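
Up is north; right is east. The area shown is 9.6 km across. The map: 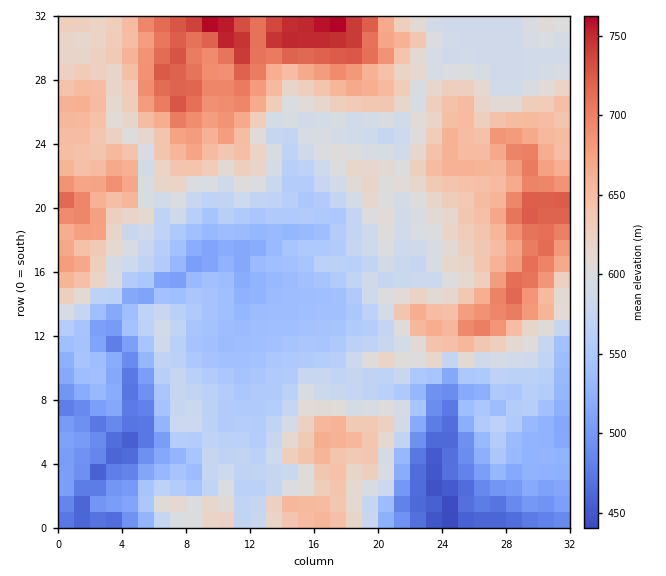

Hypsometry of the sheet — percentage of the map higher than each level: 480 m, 95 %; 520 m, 87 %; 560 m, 68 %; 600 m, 44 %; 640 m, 26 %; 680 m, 12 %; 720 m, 4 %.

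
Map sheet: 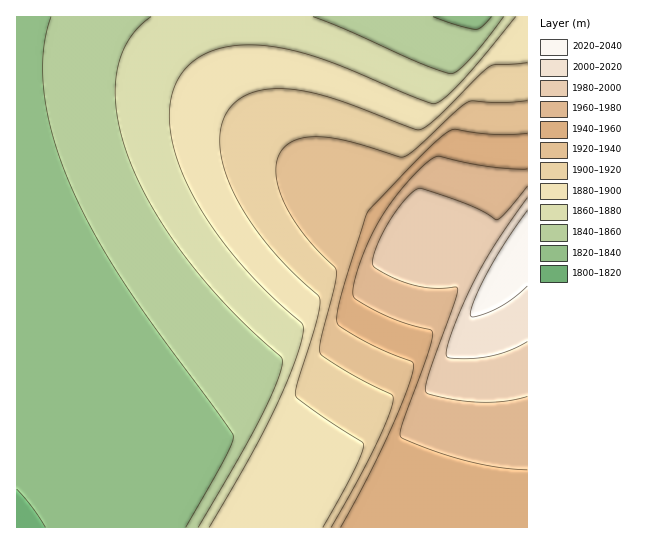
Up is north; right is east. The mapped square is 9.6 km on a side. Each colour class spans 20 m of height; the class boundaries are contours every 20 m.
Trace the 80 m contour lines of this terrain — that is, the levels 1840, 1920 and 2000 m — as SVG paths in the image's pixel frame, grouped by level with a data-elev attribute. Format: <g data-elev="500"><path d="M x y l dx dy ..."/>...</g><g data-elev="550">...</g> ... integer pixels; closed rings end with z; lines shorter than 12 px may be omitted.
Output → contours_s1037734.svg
<g data-elev="1840"><path d="M51 17l-5 17-3 19 0 20 1 20 9 45 18 48 22 45 30 50 29 42 81 112-2 10-6 14-39 68"/><path d="M491 17l-9 10-7 2-20-4-22-8"/></g><g data-elev="1920"><path d="M527 101l-24 2-34-1-14 10-40 37-12 8-57-16-29-4-14 1-10 3-9 6-5 8-3 11 0 12 4 13 6 15 19 29 31 35-1 16-14 55-1 8 1 5 32 21 38 19 2 4-4 17-14 31-44 81"/></g><g data-elev="2000"><path d="M527 198l-31 45-21 36-21 47-7 20-1 9 3 3 9 1 28-2 21-6 20-9"/></g>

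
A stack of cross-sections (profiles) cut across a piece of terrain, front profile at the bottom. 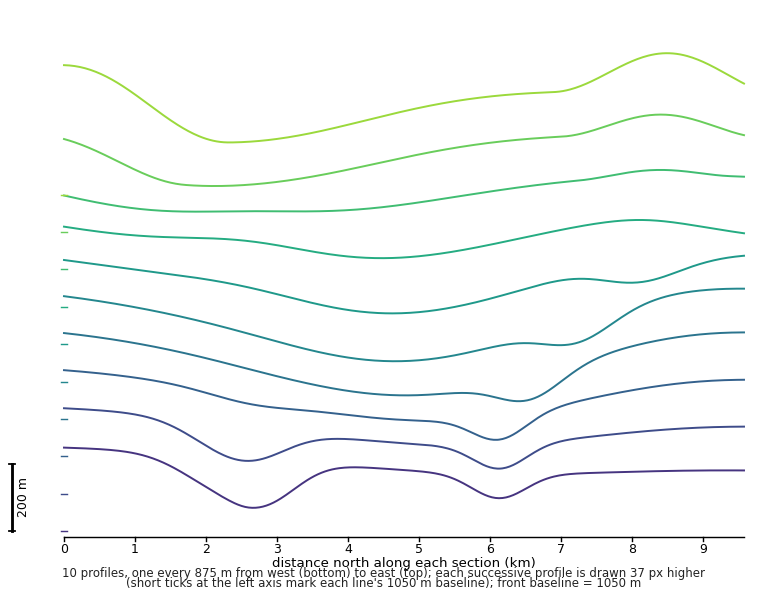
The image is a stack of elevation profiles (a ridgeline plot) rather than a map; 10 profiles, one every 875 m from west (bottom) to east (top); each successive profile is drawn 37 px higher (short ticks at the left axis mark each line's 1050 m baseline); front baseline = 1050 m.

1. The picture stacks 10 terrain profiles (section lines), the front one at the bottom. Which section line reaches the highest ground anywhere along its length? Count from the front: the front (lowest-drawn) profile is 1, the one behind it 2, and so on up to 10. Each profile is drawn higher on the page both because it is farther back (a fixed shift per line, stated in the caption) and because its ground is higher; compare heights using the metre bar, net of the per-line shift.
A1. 10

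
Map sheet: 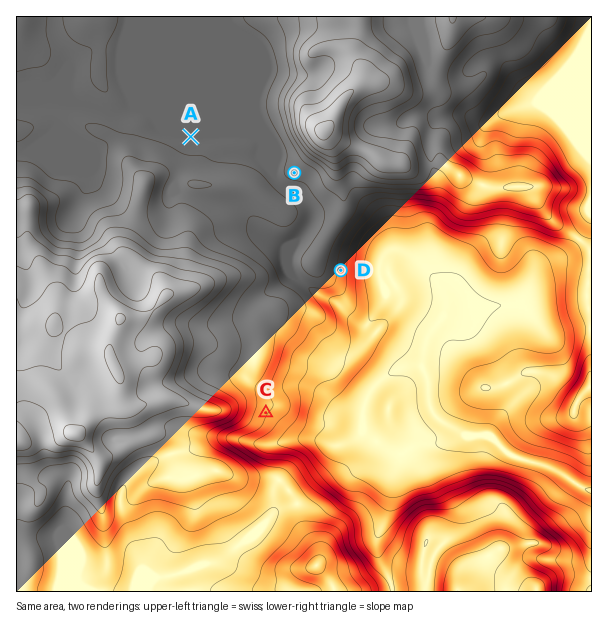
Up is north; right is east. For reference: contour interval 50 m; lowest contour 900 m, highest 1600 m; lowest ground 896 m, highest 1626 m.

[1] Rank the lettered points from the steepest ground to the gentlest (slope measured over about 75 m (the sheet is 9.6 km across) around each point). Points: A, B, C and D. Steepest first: D C B A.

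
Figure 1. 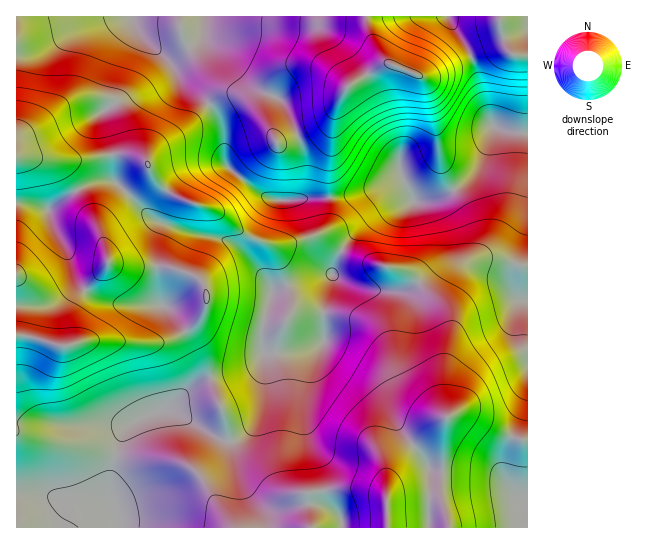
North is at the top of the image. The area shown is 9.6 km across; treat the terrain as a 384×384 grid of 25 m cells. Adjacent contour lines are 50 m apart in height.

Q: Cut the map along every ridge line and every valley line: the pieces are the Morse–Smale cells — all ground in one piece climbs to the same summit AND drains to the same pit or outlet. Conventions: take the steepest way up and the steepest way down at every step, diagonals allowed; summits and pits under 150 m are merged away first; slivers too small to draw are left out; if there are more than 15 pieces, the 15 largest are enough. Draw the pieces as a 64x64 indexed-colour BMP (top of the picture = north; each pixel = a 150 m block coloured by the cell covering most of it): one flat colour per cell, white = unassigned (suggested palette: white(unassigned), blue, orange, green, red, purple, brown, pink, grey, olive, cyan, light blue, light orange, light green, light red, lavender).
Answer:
<image width="64" height="64" href="data:image/bmp;base64,Qk12CAAAAAAAAHYAAAAoAAAAQAAAAEAAAAABAAQAAAAAAAAIAAATCwAAEwsAABAAAAAAAAAA////ALR3HwAOf/8ALKAsACgn1gC9Z5QAS1aMAMJ34wB/f38AIr28AM++FwDox64AeLv/AIrfmACWmP8A1bDFABERERERERIiIiIiIiIiIiIiIiIiIiIiIiIiIiIiIiIiEREREREREiIiIiIiIiIiIiIiIiIiIiIiIiIiIiIiIiIREREREREiIiIiIiIiIiIiIiIiIiIiIiIiIiIiIiIiIhERERERESIiIiIiIiIiIiIiIiIiIiIiIiIiIiIiIiIiERERERERIiIiIiIiIiIiIiIiIiIiIiIiIiIiIiIiIiIREREREREiIiIiIiIiIiIiIiIiIiIiIiIiIiIiIiIiIhERERERESIiIiIiIiIiIiIiIiIiIiIiIiIiIiIiIiIiERERERERIiIiIiIiIiIiIiIiIiIiIiIiIiIiIiIiIiIREREREREiIiIiIiIiIiIiIiIiIiIiIiIiIiIiIiIiIhERERERERIiIiIiIiIiIiIiIiIiIiIiIiIiIiIiIiIiEREREREREiIiIiIiIiIiIiIiIiIiIiIiIiIiIiIiIiIRERERERESIiIiIiIhESIiIiIiIiIiIiIiIiIiIiIiIhEREREREREiIiIiIREREiIiIiIiIiIiIiIiIiIiIiIiERERERERERIiIiERERERIiIiIiIiIiIiIiIiIiIiIiIREREREREREREiEREREREiIiIiIiIiIiIiIiIiIiIiIhERERERERERERERERERERIiIiIiIiIiIiIiIiIiIiIiEREREREREREREREREREREiIiIiIiIiIiIiIiIiIiIiIRERERERERERERERERERESIiIiIiIiIiIiIiIiIiIiIhERERERERERERERERERERIiIiIiIiIiIiIiIiIiIiIiEREREREREREREREREREREiIiIiIiIiIiIiIiIiIiIiIRERERERERERERERERERESIiIiIiIiIiIiIiIiIiIiIhERERERERERERERERERERIiIiIiIiIiIiIiIiIiIiIiEREREREREREREREREREREREREiIiIiIiIiIiIiIiIiIRERERERERERERERERERERERERIiIiIiIiIiIiIiIiIhERERERERERERERERERERERERESIiIiIiIiIiIiIiIiERERERERERERERERERERERERERIiIiIiIiIiIiIiIiIREREREREREREREREREREREREREiIiIiIiIiIiIiIiIhERERERERERERERERERERERERESIiIiIiIiIiIiIiIiERERERERERERERERERERERERERIiIiIiIiIiIiIiIiIREREREREREREREREREREREREREiIiIiEiIiIiIiIiIhERERERERERERERERERERERERESIhEREREiIiIiIiIiERERERERERERERERERERERERERERERERERIiIiIiIiIRERERERERERERERERERERERERERERERERESIiIiIiIhEREREREREREREREREREREREREREREREREREiIiIiIiERERERERERERERERERERERERERERERERERERIiIiIiIREREREREREREREREREREREREREREREREREREiIiIiIhERERERERERERERERERERERERERERERERERESIiIiIiERERERERERERERERERERERERERERERERERESIiIiIiIRERERERERERERERERERERERERERERERERERIiIiIiIhEREREREREREREREREREREREREREREREREREiIiIiIiEREREREREREREREREREREREREREREREREREiIiIiIiIRERERERERERERERERERETMzMzMzERERETMzIiIiIiIhERERERERERERERERERETMzMzMzMzMxERMzMzIiIiIiEREREREREREREREREREzMzMzMzMzMzMxMzMzMyIiIiIREREREREREREREREREzMzMzMzMzMzMzMzMzMzMiIiIhEREREREREREREREREzMzMzMzMzMzMzMzMzMzMzIiIiERERERERERERERERETMzMzMzMzMzMzMzMzMzMzMiIiIRERERERERERERERERMzMzMzMzMzMzMzMzMzMzMzIiIhEREREREREREREREREzMzMzMzMzMzMzMzMzMzMzMiIiERERERERERERERERETMzMzMzMzMzMzMzMzMzMzMzIkQRERERERERERERERERMzMzMzMzMzMzMzMzMzMzMzNERBERERERERERERERERMzMzMzMzMzMzMzMzMzMzMzNEREERERERERERERERERMzMzMzMzMzMzMzMzMzMzMzM0REQREREREREREREREREzMzMzMzMzMzMzMzMzMzMzMzRERBERERERERERERERMzMzMzMzMzMzMzMzMzMzMzMzREREERERERERERERERMzMzMzMzMzMzMzMzMzMzMzMzNEREQRERERERERERERMzMzMzMzMzMzMzMzMzMzMzMzM0RERBEREREREREREREzMzMzMzMzMzMzMzMzMzMzMzM0REREEREREREREREREzMzMzMzMzMzMzMzMzMzMzMzMzREREQRERERERERERERMzMzMzMzMzMzMzMzMzMzMzMzNERERBERERERERERERERMzMzMzMzMzMzMzMzMzMzMzNEREREERERERERERERERETMzMzMzMzMzMzMzMzMzMzNEREREQRERERERERERERERMzMzMzMzMzMzMzMzMzMzM0RERERBERERERERERERERETMzMzMzMzMzMzMzMzMzM0RERERE"/>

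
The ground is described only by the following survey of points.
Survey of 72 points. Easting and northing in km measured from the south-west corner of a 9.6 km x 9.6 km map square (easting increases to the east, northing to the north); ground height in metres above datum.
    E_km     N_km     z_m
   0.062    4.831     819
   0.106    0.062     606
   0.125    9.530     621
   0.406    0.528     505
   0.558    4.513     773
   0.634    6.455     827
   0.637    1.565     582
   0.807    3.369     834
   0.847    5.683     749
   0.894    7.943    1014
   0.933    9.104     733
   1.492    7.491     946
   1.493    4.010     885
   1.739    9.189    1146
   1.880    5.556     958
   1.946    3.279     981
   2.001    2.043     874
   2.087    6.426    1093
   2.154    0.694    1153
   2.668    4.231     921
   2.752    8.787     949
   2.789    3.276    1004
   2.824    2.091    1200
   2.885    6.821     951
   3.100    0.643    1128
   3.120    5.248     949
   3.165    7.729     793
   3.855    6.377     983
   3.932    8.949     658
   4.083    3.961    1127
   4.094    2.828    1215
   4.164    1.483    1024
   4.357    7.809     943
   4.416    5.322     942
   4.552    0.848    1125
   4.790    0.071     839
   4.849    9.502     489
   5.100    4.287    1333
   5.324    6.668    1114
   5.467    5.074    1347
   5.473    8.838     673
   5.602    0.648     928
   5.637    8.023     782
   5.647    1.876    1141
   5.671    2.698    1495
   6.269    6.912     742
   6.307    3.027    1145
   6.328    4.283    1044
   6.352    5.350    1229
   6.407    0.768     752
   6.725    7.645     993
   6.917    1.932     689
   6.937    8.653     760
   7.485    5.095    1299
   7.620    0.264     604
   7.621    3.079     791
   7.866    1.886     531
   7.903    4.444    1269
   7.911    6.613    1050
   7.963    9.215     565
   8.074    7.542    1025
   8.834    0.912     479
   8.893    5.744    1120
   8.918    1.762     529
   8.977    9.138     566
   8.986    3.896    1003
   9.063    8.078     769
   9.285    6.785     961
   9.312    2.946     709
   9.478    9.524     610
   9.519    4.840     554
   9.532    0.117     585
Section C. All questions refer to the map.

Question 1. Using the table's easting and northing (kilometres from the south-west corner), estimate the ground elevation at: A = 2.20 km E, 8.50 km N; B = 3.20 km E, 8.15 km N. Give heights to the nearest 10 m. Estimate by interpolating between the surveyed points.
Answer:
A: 950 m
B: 670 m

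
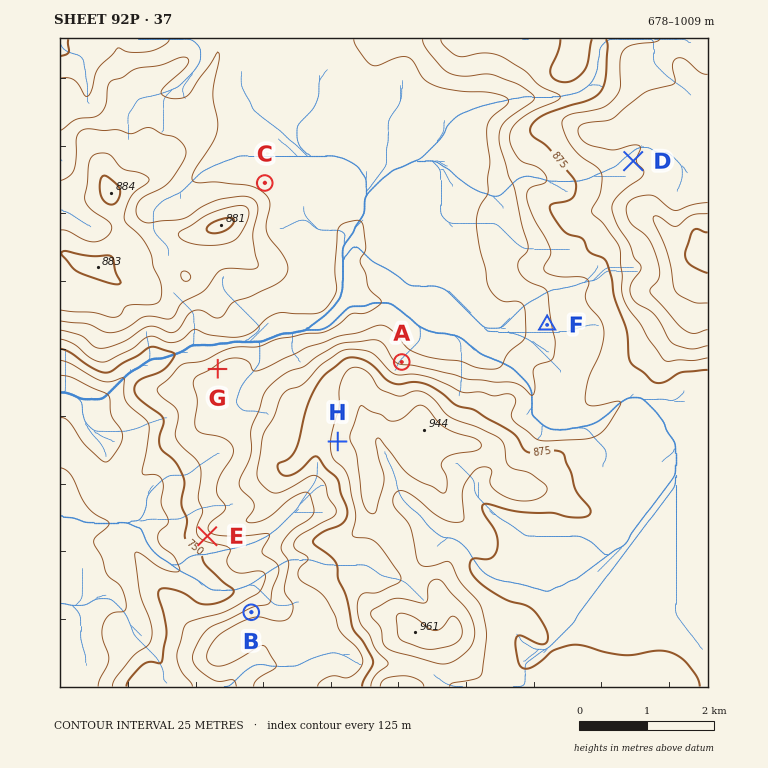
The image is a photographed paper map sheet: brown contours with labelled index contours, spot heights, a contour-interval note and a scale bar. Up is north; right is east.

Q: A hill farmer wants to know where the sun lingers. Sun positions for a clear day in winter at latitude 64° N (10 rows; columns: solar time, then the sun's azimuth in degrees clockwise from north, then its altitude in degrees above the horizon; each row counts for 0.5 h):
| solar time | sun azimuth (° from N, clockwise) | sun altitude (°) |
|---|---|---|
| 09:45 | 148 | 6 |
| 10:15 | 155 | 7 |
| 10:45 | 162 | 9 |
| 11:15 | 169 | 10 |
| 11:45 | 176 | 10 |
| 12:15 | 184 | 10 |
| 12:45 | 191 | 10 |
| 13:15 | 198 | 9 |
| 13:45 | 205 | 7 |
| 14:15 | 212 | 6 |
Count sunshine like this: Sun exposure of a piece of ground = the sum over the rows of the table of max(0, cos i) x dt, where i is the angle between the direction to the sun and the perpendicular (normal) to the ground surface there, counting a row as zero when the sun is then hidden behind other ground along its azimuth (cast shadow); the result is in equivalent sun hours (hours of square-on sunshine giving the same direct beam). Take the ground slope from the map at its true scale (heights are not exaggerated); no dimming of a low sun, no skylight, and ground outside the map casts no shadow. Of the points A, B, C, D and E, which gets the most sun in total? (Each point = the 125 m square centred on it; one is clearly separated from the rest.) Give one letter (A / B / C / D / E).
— E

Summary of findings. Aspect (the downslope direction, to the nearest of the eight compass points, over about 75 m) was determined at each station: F W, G NW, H W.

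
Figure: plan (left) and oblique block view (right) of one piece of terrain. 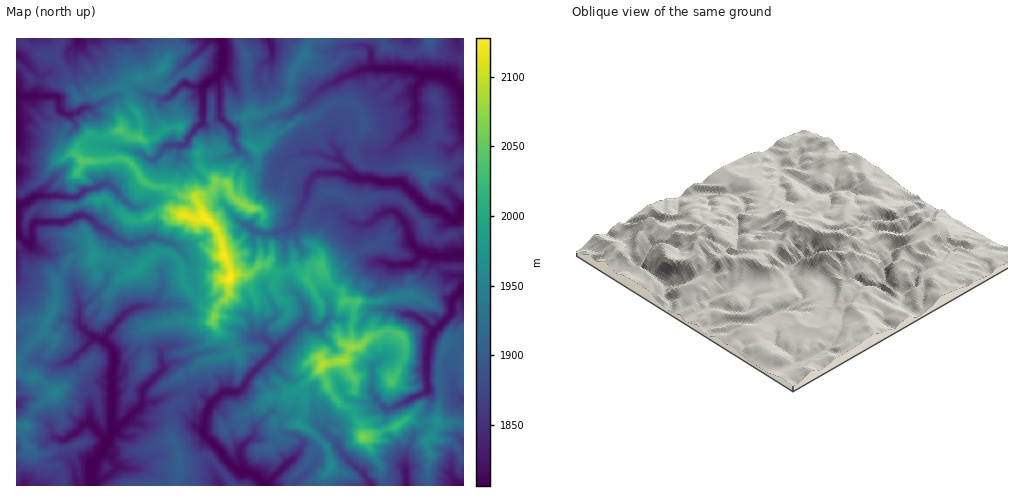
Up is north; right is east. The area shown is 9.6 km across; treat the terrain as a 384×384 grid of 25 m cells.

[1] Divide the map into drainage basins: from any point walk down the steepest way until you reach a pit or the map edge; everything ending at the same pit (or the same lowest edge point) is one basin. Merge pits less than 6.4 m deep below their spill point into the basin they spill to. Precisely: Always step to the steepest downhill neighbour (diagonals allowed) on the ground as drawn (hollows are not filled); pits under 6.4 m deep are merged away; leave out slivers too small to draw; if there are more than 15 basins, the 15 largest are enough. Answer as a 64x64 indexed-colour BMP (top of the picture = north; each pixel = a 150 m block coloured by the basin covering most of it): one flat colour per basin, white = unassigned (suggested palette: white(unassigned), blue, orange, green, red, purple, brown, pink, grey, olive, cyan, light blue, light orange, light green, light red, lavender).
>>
<image width="64" height="64" href="data:image/bmp;base64,Qk12CAAAAAAAAHYAAAAoAAAAQAAAAEAAAAABAAQAAAAAAAAIAAATCwAAEwsAABAAAAAAAAAA////ALR3HwAOf/8ALKAsACgn1gC9Z5QAS1aMAMJ34wB/f38AIr28AM++FwDox64AeLv/AIrfmACWmP8A1bDFAAAAAAEREREREREREAAAAAIiIiIiIhGqqqqqzMzMwAAAAAAAAREREREREREQAAAAIiIiIiIiIqqqqqrMzMzAAAAAAAARERERERERERAAAAIiIiIiIiIiKqqqqszMzMAAAAAAEREREREREREREAAAIiIiIiIiIiIqqqqqzMzMwAAAAAERERERERERERESIiIiIiIiIiIiIiqqqqzMzMzAAAAAERERERERERERERIiIiIiIiIiIiIiqqqqrMzMzMAAAAERERERERERERERIiIiIiIiIiIiIiKqqqrMzMzMwAAAAREREREREREREREiIiIiIiIiIiIiKqqqp3zMzMzMAAABERERERERERERESIiIiIiIiIiIiqqqqqnd3fMzMwAAAARERERERERERERIiIiIiIiIiIiKqqqqqd3d3d3d///ABEREREREREREREiIiIiIiIiIiIqqqqqd3d3d3d3//8AARERERERERERESIiIiIiIiIiIiqqqqd3d3d3d3f//wAAARERERERERERESIiIiIiIiIiKqqqd3d3d3d3d3//AAAAERERERERERERIiIiIiIiIiIqqqMzd3d3d3d3f/8AABEREREREREREREiIiIiIiIiIiqqMzN3d3d3d3f//wABERERERERERERESIiIiIiIiIiIqozM3d3d3d3d///EREREREREREREREREiIiIiIiIiIiIzMzd3d3d3d3//8RERERERERERERERERIiIiIiIiIiIiMzd3d3d3d3d//wERERERERERERERERERESIiIiIiIiIiJ3d3d3d3d3//AREREREREREREREREREREiIiIiIiIiIid3d3d3d3f/MAERERERERERERERERERESIiIiIiIiIiJ3d3d3d3d38wABERERERERERERERERESIiIiIiIiIiInd3d3d3d3dzAAARERERERERERERERESIiIiIiIiIiIid3d3d3d3d3fgDhERERERERERERERESIiIiIiIiIiIiJ3d3d3d3d3d+7u4RERERERERERERERIiIiIiIiIiIiInd3d3d3d3d37u7hERERERERERERERZiIiIiIiIiIiIid3d3d3d3d3fu7u4RERERERERERERZmYiIiIiIiIiIiiIiHd3d3d3d+7u7hERERERERERERZmZiIiIiIiIiIiKIiIiIiId3d37u7uERERERERERERZmZmIiIiIiIiIiiIiIiIiIh3d3fu7u4RERERERERERFmZmYiIiIiIiIiKIiIiIiIiId3d+6ZmZEREREREREREWZmZmMzIiIiJSKIiIiIiIiIiHd36ZmZkRERERmZERERZmZmMzMyVVVVVYiIiIiIiIiIiIjpmZmZERERmZmRERZmZmYzMzVVVVVViIiIiIiIiIiIiOmZmZmZmZmZmZlmZmZmZjMzNVVVVViIiIiIiIiIiIiImZmZmZmZmZmZlmZmZmZjMzM1VVVViIiIiIiIiIiIiIiZmZmZmZmZmZmWZmZmZmMzMzVVVViIiIiIiIiIiIhYiJmZmZmZmZmZmWZmZmZmYzMzNVVVWIiIiIiIiIiIVVVVmZmZmZmZmZmZZmZmZmYzMzM1VVVViIiIiIiIiIhVVVWZmZmZmZmZmWZmZmZmYzMzMzVVVVWIiIiIiIiIhVVVVZmZmZmZmZlmZmZmZmYzMzMzNVVVVYiIiIiIiIhVVVVVmZmZmZmZlmZmZmZmZjMzM1VVVVVVWIiIiIiIhVVVVVWZmZmZmZZmZmZmZmZEMzM0VVVVVVVViIVVVVVVVVVVVQCZmZmZlmZmZmZmREREM0RVVVVVVVVVVVVVVVVVVVVVAAmZmZlmZmZmRERERERERFVVVVVVVVVVVVVVVVVVVQAAAJmZlmZmZmZERERERERERVVVVVVVVVVVVVVVVVVQAAAACZmWZmZmZEREREREREREVVVVVVVVVVVTMzVTMzMABmZmmZRERmZERERERERERERFVVVVVVVVUzMzMzMzMzBmZmZmZEREREREREREREREREVVVVVVVVUzMzMzMzMzM2ZmZmZkRERERERERERERERENVVVVVVVVTMzMzMzMzMzZmZmZmZEREREREREREREREMzVVVVVVVVUzMzMzMzMzNmZmZmZmZmRmZEREREREREQzMzVVVVVVVTMzMzMzMzM2ZmZmZmZmZmZkRERERERERDMzM1VVVVVVUzMzMzMzMzZmZmZmZmZmZmREREREREREMzMzM1VVVVVTMzMzMzMzNmZmZmZmZmZmRERERERERERLszMzMzVVVTMzMzMzMzM2ZmZmZmZmZmREREREREREREu7szMzM1VTMzMzMzMzMzZmZmZm1mZmZEREREREREREu7u7MzMzMzMzMzMzMzMzNmZmZm3d3WZkRERERERERES7u7szMzMzMzMzMzMzMzM2ZmZgDd3d3dRERERERERERLu7uzMzMzMzMzMzMzMzMzZgAADd3d3d3QREREREREREu7u7MzMzMzMzMzMzMzMzNgAAAN3d3d3QAABERERERES7u7uzMzMzMzMzMzMzMzMwAAAN3d3d3dAAAARERERERLu7u7MzMzMzMzMzMzMzMzAAAA3d3d3dAAAABEREREREu7u7uzMzMzMzMzMzMzMAAAAADd3d3dAAAAAAREREREu7u7u7MzMzMzMzMAADAAAAAAAN3d3d0AAAAABERERES7u7u7uzMzMzMzAAAAAAAA"/>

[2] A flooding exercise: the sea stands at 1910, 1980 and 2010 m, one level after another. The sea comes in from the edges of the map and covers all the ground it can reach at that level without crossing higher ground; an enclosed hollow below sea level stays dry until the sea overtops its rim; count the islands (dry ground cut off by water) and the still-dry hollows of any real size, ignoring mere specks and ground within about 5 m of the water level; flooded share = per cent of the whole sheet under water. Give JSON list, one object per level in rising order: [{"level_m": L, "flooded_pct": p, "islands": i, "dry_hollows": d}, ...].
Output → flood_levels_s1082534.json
[{"level_m": 1910, "flooded_pct": 61, "islands": 1, "dry_hollows": 0}, {"level_m": 1980, "flooded_pct": 86, "islands": 1, "dry_hollows": 0}, {"level_m": 2010, "flooded_pct": 93, "islands": 5, "dry_hollows": 0}]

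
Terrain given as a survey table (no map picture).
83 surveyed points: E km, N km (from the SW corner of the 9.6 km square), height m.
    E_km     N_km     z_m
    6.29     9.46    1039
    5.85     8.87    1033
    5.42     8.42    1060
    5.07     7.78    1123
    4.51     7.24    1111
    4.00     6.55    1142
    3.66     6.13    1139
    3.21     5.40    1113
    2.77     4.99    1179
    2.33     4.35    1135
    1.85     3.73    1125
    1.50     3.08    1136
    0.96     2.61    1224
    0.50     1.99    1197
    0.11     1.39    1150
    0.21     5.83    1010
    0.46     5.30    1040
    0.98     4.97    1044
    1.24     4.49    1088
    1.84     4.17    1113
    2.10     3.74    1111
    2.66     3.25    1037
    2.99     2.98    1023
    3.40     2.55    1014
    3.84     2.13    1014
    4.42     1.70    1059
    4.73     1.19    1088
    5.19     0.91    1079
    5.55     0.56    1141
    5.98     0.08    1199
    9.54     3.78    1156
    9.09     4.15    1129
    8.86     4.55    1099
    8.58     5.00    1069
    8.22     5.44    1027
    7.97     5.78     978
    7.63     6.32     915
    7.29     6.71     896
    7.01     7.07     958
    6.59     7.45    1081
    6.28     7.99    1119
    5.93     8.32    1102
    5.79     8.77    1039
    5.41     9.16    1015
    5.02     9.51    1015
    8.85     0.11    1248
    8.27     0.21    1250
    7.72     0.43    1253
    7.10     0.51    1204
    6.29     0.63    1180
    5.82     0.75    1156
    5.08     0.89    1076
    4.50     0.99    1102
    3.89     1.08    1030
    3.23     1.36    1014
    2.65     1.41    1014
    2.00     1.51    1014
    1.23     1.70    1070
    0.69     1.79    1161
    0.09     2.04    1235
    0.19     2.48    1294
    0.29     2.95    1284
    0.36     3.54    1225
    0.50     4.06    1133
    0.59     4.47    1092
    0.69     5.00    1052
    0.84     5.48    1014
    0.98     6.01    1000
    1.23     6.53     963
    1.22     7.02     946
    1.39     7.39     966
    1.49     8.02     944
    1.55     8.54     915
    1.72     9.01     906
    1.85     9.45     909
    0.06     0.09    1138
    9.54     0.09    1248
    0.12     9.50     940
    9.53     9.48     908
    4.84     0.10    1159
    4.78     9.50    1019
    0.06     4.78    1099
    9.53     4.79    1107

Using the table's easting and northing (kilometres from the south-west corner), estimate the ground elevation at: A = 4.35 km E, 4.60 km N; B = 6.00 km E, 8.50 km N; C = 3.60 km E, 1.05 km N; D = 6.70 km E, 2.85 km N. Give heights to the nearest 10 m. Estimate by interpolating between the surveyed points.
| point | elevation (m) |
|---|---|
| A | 1010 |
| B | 1090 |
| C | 1030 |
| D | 1110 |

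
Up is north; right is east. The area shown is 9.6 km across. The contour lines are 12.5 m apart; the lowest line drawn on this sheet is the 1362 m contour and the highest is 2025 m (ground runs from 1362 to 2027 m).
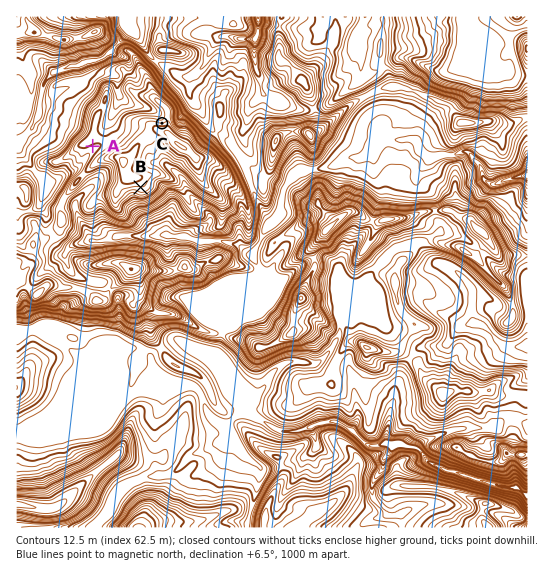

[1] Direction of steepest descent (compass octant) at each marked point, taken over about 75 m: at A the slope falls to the S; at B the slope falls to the S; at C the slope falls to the N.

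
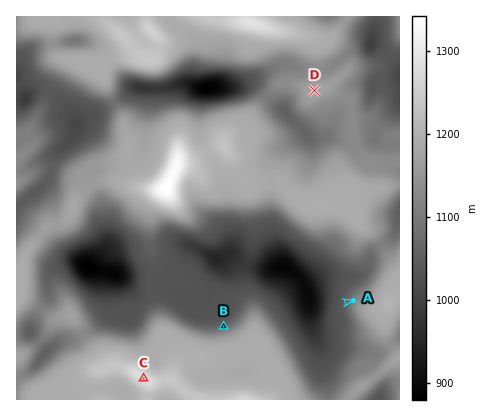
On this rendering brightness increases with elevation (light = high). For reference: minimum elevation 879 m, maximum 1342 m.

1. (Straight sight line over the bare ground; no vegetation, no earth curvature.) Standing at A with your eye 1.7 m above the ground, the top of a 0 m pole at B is out of sight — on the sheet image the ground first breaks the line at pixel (269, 317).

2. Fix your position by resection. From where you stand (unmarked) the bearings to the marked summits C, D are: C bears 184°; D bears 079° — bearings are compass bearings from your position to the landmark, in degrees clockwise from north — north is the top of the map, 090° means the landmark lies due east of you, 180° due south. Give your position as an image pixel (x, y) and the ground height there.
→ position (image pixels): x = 162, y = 120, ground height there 1157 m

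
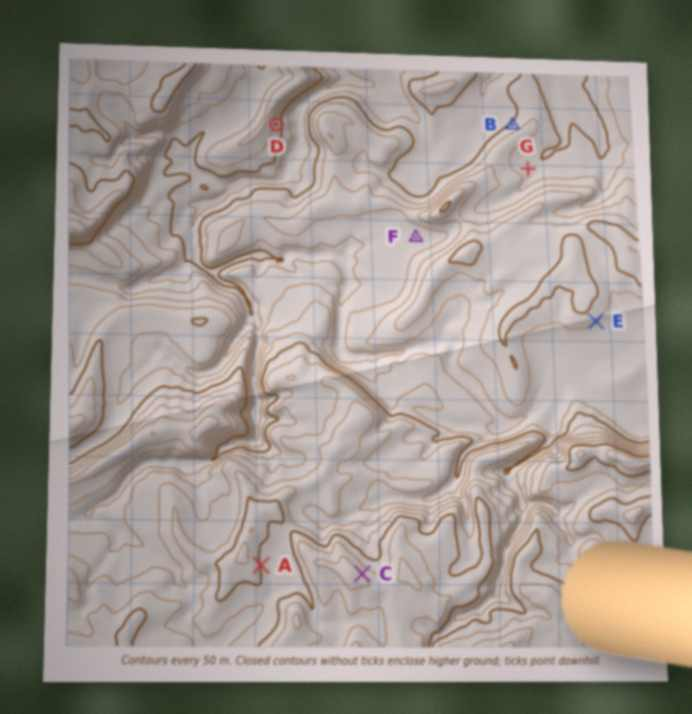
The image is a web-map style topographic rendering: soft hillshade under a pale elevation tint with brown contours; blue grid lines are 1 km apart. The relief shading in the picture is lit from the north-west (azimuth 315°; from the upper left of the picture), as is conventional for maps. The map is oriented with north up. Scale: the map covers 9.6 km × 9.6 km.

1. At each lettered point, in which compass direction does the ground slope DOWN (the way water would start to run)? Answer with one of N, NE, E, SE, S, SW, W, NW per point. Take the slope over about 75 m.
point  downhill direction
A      E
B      NW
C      NE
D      E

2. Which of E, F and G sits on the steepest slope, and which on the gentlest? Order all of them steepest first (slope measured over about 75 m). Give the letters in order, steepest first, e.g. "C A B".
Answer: E G F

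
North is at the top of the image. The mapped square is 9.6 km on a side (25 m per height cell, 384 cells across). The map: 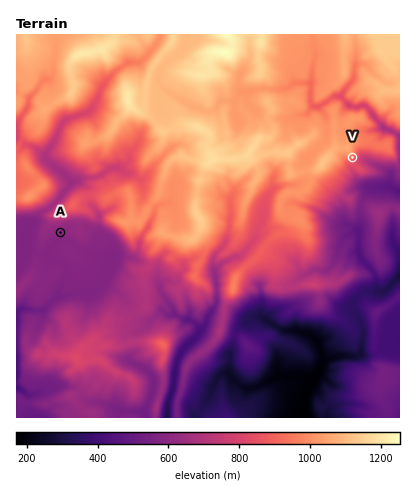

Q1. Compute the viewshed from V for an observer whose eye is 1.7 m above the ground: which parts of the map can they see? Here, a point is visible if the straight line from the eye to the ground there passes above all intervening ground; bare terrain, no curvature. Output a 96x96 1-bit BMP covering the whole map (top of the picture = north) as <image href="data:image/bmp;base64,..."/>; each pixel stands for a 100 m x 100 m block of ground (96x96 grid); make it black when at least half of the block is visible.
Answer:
<image width="96" height="96" href="data:image/bmp;base64,Qk2+BAAAAAAAAD4AAAAoAAAAYAAAAGAAAAABAAEAAAAAAIAEAAATCwAAEwsAAAIAAAAAAAAA////AAAAAAAAAAAAAAAAAAAAAP4AAAAAAAAAAAAAB54AAAAAAAAAAAAAEA4AAAAAAAAAAAAAAA4AAAAAAAAAAAAAABwAAAAAAAAAAAAAHngAAAAAAAAAAAAAEvgAAAAAAAAAAAAAH/gAAAAAAAAAAAAAD/8AAAAAAAAAAAAAD/8AAAAAAAAAAAAAD/8AAAAAAAAAAAAAD/8AAAAAAAAAAAAAD/8AAAAAAAAAAAAAB/8AAAAAAAAAAAAAA/8AAAAAAAAAAAAAAX8AAAAAAAAAAAAAAD8AAAAAAAAAAAAAAf8AAAAAAAAAAAAAAf8AAAAAAAAAAAAAAM8AAAAAAAAAAAAAAMcAAAAAAAAAAAAAAMcAAAAAAAAAAAAAAMMAAAAAAAAAAAAAAMMAAAAAAAAAAAAAAMEAAAAAAAAAAAAAAMAAAAAAAAAAAAAAAOAAAAAAAAAAAAAAAPgAAAAAAAAAAAAAAHwAAAAAAAAAAAAAAD4AAAAAAAAAAAAAAAMAAAAAAAAAAAAAAAEAAAAAAAAAAAAAAAAAAAAAAAAAAAD/AAAAAAAAAAAAAAB/wAAAAAAAAAAAAAA/8AAAAAAAAAAAAAAH/4AAAAAAAAAAAAAD/wAAAAAAAAAAAAAP/jAAAAAAAAAAAAAP/jwAAAAAAAAAAAAf/vgAAAAAAAAAAAAf//AAAAAAAAAAAAA///AAAAAAAAAAAAAf/+AAAAAAAAAAAAB//+AAAAAAAAAAAAB/3+AAAAAAAAAAAAB/h+AAAAAAAAAAAAB/B+AAAAAAAAAAAAD+B+AAAAAAAAAAAAHwB+AAAAAAAAAAAAHgB/EAAAAAAAAAAAPAB/kAAAAAAAAAAAMEB/8AAAAAAAAAAAAYB/8AAAAAAAAAAABAHwcAAAAAAAAAAAA8fAMAAAAAAAAAAAB8/AEAAAAAAAAAAAA5WAEAAAAAAAAAAAACkAMAAAAAAAAAAAABYAMAAAAAAAAAAAAAwAMAAAAAAAAAAAAAMH8AAAAAAAAAAAAAf/8AAAAAAAAAAAAAX/4AAAAAAAAAAAAAD/4AAAAAAAAAAAAAA/wAAAAAAAAAAAAAA/wAAAAAAAAAAAAAA/gAAAAAAAAAAAAAAYAAAAAAAAAAAAAAAAAAAAAAAAAAAAAAAAAAAAAAAAAAAAAAAAAAAAAAAAAAAAAAAAAAAAAAAAAAAAAAAAAAAAAAAAAAAAAAAAEAAAAAAAAAAAAAAAEAAAAAAAAAAAAAAAAAAAAAAAAAAAAAAAAAAAAAAAAAAAAAAAAAAAAAAAAAAAAAAAAAAAAAAAAAAAAAAAAAAAAAAAAAAAAAAAAAAAAAAAAAAAAAAAAAAAAAAAAAAAAAAAAAAAAAAAAAAAAAAAAAAAAAAAAAAAAAAAAAAAAAAAAAAAAAAAAAAAAAAAAAAAAAAAAAAAAAAAAAAAAAAAAAAAAAAAAAAAAAAAAAAAAAAAAAAAAAAAAAAAAAAAAAAAAAAAAAAAAAAAAAAAAAAAAAAAAAAAAAAAAAAAAAAAAAAAAAAAAAAAAAAAAAAAAAAAAAAAA="/>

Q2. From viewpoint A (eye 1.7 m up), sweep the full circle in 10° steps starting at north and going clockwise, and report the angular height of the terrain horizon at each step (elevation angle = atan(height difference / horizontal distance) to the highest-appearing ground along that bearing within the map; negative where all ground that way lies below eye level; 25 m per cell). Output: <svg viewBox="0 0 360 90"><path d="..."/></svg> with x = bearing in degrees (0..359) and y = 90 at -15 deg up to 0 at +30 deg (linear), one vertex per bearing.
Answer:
<svg viewBox="0 0 360 90"><path d="M0 8l10 1 10 4 10 4 10 6 10 7 10 6 10 0 10-7 10 7 10 8 10 7 10 4 10 1 10-3 10 2 10-2 10-1 10 1 10 1 10 6 10 0 10-1 10 2 10-2 10-2 10-3 10-2 10-2 10-2 10-9 10-13 10-5 10 2 10-7 10-5"/></svg>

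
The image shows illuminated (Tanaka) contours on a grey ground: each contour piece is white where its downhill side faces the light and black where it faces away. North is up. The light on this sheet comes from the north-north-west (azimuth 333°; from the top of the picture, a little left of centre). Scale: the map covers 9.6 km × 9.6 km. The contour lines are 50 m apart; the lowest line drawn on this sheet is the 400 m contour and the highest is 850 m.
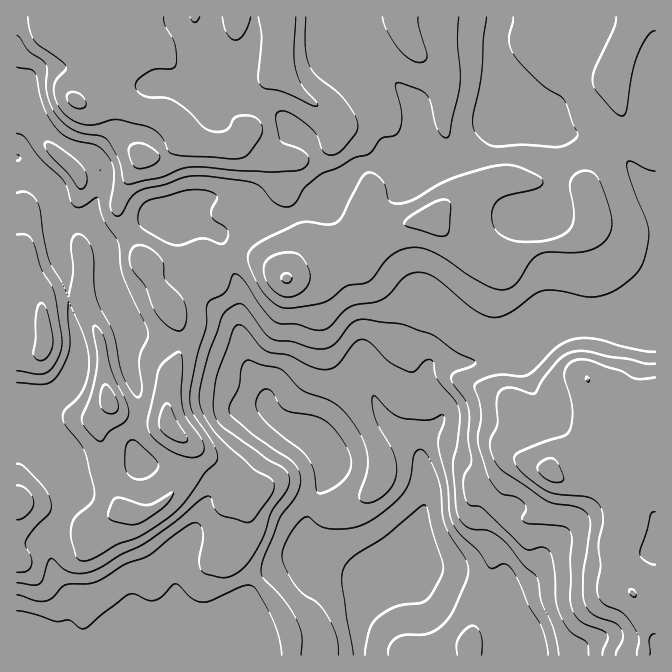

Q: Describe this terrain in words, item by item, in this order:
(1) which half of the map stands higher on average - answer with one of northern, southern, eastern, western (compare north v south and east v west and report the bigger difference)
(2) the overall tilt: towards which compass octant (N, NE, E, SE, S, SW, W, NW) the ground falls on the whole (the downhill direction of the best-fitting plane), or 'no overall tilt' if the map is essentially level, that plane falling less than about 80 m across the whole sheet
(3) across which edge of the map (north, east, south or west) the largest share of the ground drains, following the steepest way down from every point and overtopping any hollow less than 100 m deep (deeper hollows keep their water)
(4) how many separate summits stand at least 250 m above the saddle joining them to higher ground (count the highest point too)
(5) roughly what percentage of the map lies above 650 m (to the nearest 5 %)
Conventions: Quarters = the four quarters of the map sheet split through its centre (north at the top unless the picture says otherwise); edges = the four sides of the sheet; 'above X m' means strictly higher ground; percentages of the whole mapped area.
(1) On average the northern half of the map is the higher ground.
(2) On the whole the ground falls towards the south.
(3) The largest share of the runoff leaves by the southern edge.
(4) Counting only tops that stand 250 m proud, the map has 1 summit.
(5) Ground above 650 m makes up about 55 % of the sheet.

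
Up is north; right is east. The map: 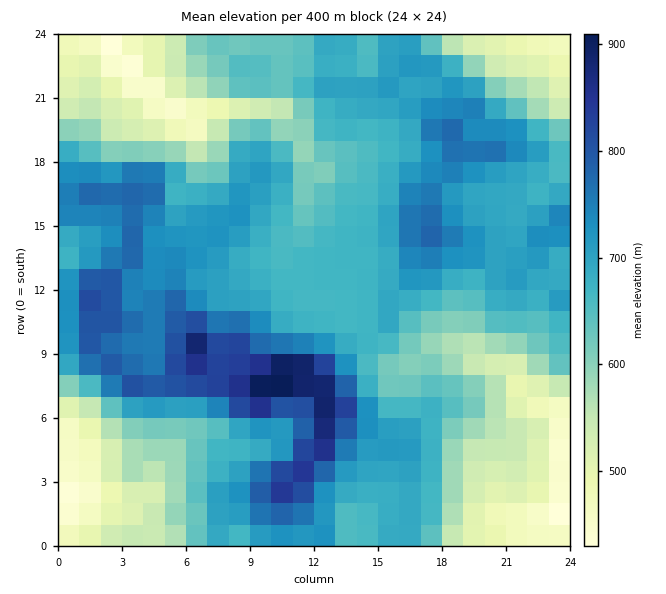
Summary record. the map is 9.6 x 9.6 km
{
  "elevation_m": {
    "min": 410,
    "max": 930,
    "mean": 660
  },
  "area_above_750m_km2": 15.5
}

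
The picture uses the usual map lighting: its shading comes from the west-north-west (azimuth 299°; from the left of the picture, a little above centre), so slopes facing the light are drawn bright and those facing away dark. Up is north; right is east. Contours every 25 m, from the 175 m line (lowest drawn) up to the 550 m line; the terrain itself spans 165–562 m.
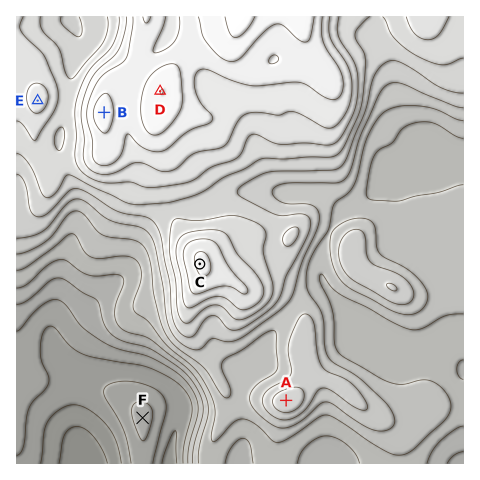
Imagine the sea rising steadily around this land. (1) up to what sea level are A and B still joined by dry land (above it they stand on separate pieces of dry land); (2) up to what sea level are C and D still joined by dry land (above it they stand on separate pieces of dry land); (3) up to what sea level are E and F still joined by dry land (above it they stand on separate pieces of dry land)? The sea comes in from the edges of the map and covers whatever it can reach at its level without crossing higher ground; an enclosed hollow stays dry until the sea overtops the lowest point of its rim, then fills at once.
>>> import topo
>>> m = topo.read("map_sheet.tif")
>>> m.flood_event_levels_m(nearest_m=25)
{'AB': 375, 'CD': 425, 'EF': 225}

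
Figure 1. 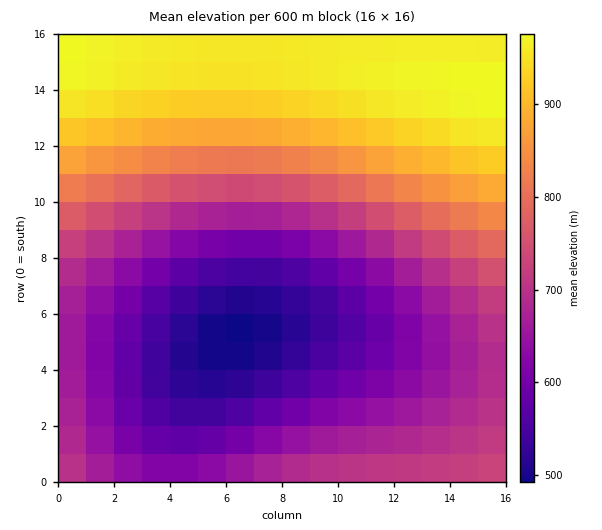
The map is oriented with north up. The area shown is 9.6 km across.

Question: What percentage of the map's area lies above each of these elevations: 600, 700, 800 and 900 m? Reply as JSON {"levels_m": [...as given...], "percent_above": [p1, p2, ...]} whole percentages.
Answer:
{"levels_m": [600, 700, 800, 900], "percent_above": [78, 49, 35, 24]}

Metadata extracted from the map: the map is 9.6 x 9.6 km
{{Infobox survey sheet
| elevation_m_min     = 490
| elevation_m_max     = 980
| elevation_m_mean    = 730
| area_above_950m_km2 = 13.9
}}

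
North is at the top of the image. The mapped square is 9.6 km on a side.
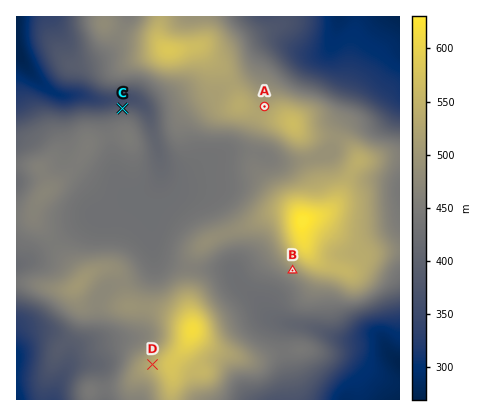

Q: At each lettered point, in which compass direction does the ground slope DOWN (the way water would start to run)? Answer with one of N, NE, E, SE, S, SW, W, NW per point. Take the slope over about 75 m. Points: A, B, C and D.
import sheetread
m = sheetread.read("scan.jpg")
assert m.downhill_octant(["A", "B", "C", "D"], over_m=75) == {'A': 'N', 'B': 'SW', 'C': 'N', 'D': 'W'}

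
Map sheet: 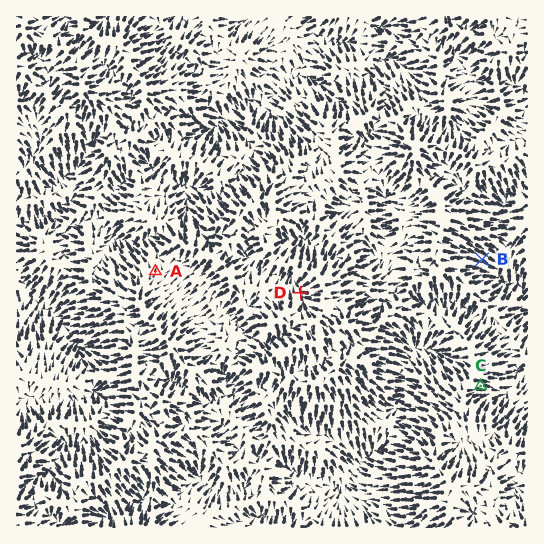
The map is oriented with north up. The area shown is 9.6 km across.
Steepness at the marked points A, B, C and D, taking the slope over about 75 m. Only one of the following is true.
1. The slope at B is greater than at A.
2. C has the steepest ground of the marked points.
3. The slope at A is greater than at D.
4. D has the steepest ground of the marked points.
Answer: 1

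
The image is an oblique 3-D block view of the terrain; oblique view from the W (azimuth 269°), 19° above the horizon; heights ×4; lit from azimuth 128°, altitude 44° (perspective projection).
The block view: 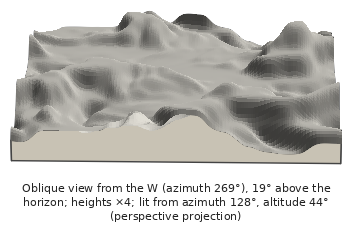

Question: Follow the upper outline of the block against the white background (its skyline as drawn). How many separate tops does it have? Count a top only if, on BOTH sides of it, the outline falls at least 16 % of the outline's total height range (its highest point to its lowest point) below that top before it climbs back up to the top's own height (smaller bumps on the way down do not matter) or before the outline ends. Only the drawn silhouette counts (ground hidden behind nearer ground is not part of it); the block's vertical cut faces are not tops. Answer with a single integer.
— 2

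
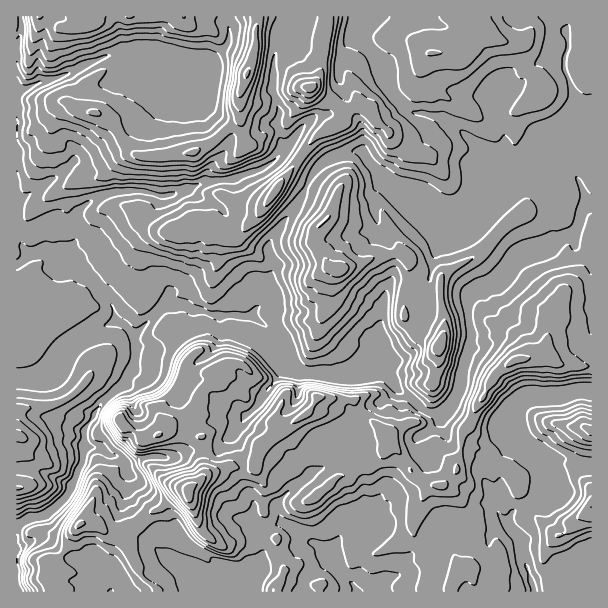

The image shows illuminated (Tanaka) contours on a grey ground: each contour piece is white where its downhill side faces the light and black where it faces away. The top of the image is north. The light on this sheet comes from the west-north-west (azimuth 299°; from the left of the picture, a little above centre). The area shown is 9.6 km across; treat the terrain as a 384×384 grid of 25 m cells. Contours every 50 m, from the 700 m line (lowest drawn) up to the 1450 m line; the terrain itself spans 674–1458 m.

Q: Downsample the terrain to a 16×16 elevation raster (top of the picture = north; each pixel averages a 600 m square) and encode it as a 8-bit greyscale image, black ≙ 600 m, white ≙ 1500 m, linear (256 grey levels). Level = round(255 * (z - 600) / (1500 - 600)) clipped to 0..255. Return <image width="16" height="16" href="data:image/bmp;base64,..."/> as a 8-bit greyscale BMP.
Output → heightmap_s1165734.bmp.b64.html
<image width="16" height="16" href="data:image/bmp;base64,Qk02BQAAAAAAADYEAAAoAAAAEAAAABAAAAABAAgAAAAAAAABAAATCwAAEwsAAAABAAAAAAAAAAAAAAEBAQACAgIAAwMDAAQEBAAFBQUABgYGAAcHBwAICAgACQkJAAoKCgALCwsADAwMAA0NDQAODg4ADw8PABAQEAAREREAEhISABMTEwAUFBQAFRUVABYWFgAXFxcAGBgYABkZGQAaGhoAGxsbABwcHAAdHR0AHh4eAB8fHwAgICAAISEhACIiIgAjIyMAJCQkACUlJQAmJiYAJycnACgoKAApKSkAKioqACsrKwAsLCwALS0tAC4uLgAvLy8AMDAwADExMQAyMjIAMzMzADQ0NAA1NTUANjY2ADc3NwA4ODgAOTk5ADo6OgA7OzsAPDw8AD09PQA+Pj4APz8/AEBAQABBQUEAQkJCAENDQwBEREQARUVFAEZGRgBHR0cASEhIAElJSQBKSkoAS0tLAExMTABNTU0ATk5OAE9PTwBQUFAAUVFRAFJSUgBTU1MAVFRUAFVVVQBWVlYAV1dXAFhYWABZWVkAWlpaAFtbWwBcXFwAXV1dAF5eXgBfX18AYGBgAGFhYQBiYmIAY2NjAGRkZABlZWUAZmZmAGdnZwBoaGgAaWlpAGpqagBra2sAbGxsAG1tbQBubm4Ab29vAHBwcABxcXEAcnJyAHNzcwB0dHQAdXV1AHZ2dgB3d3cAeHh4AHl5eQB6enoAe3t7AHx8fAB9fX0Afn5+AH9/fwCAgIAAgYGBAIKCggCDg4MAhISEAIWFhQCGhoYAh4eHAIiIiACJiYkAioqKAIuLiwCMjIwAjY2NAI6OjgCPj48AkJCQAJGRkQCSkpIAk5OTAJSUlACVlZUAlpaWAJeXlwCYmJgAmZmZAJqamgCbm5sAnJycAJ2dnQCenp4An5+fAKCgoAChoaEAoqKiAKOjowCkpKQApaWlAKampgCnp6cAqKioAKmpqQCqqqoAq6urAKysrACtra0Arq6uAK+vrwCwsLAAsbGxALKysgCzs7MAtLS0ALW1tQC2trYAt7e3ALi4uAC5ubkAurq6ALu7uwC8vLwAvb29AL6+vgC/v78AwMDAAMHBwQDCwsIAw8PDAMTExADFxcUAxsbGAMfHxwDIyMgAycnJAMrKygDLy8sAzMzMAM3NzQDOzs4Az8/PANDQ0ADR0dEA0tLSANPT0wDU1NQA1dXVANbW1gDX19cA2NjYANnZ2QDa2toA29vbANzc3ADd3d0A3t7eAN/f3wDg4OAA4eHhAOLi4gDj4+MA5OTkAOXl5QDm5uYA5+fnAOjo6ADp6ekA6urqAOvr6wDs7OwA7e3tAO7u7gDv7+8A8PDwAPHx8QDy8vIA8/PzAPT09AD19fUA9vb2APf39wD4+PgA+fn5APr6+gD7+/sA/Pz8AP39/QD+/v4A////AE5jW2xgXFprWlJXanNlVFc5aXRxb4ptZVhaZmxrXGJxS0duaqmYeXd+ZGl7cVxedWw+RmWXpJmJhYWCgHtnXWpqPliYmYuJno+HiW55XWyTUE5EXIaMfH+Ic2J2cnpjZkhGSTxkf25PYFBWk2yRno5LSD9ASE1KWoZmb5Fvd5CKSUdFT0xeUWajjHmJamN6g0dFUGZ7hHV2rZyNd3NqYWZUVGF1hZCdhKWQd2pnbm1kYnB7hYmLjZ6Kh3F7b2ZoZXmEnq+ztLSRmoSai3Rwa2qEp6mcl6PGrbOrk4iDfH9vjJWXl5ac1re7lY2elYOBdrPLu622sc2ztoyTn6SYhHU="/>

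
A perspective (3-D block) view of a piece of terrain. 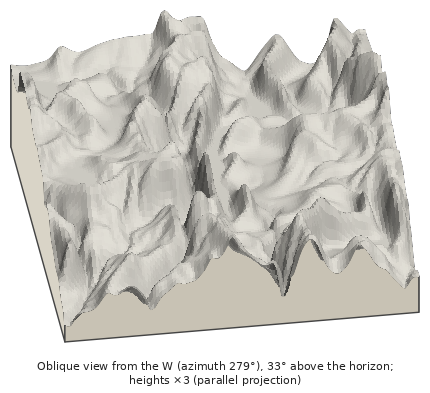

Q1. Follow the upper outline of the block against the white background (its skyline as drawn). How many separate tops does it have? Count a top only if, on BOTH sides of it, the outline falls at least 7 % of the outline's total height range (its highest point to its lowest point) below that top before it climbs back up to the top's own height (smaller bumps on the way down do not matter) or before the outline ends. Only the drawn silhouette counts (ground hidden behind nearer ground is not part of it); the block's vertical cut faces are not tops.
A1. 3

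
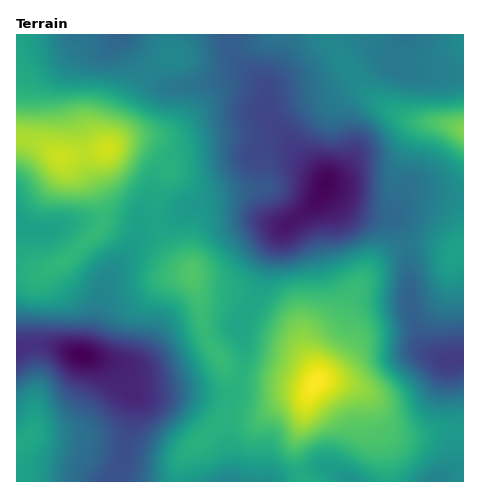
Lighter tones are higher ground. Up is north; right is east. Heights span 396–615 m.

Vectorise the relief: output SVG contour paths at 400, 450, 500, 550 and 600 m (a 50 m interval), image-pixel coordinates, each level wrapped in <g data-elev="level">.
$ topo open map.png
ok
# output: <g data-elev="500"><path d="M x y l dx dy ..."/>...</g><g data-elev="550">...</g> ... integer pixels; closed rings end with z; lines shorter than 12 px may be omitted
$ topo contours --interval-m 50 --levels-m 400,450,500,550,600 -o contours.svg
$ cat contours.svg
<g data-elev="400"><path d="M81 363l-9-5-1-5 2-3 10-2 10 5 1 4-2 3-4 2z"/><path d="M320 197l-3-5 3-12 5-5 4 1 3 4 0 7-6 8z"/></g><g data-elev="450"><path d="M463 377l-15 3-9-2-18-17-5-9 2-6 6-4 39-6"/><path d="M17 328l71 0 28 9 32 8 10 7 6 9 7 27 0 12-2 7-4 6-29 26-10 24-3 3-3 0-2-4 1-19-2-9-6-12-12-12-10-8-20-10-17-20-7-6-6-2-6 1-16 9"/><path d="M273 255l-8-4-8-8-8-15-2-10 1-7 4-5 23-13 3-4-1-6-3-6-5-4-14-1-6-2-6-7-2-7 5-22-4-19 0-6 8-17 3-15 4-4 5-1 9 2 6 5 3 6 4 16 3 8 7 10 12 10 12 7 11 3 8 0 16-4 8 1 8 7 4 13-2 52-3 11-6 9-8 6-10 4-29 4-27 13z"/></g><g data-elev="500"><path d="M50 481l9-46-3-11-9-23-6-9-7-2-8 4-9 11"/><path d="M214 481l9-4 7-1 6 1 6 4"/><path d="M420 481l11-10 13-4 5 0 4 4 2 5-1 5"/><path d="M463 407l-21 2-12-3-6-6-12-18-14-13-5-7-2-9 2-23-6-26 3-36-2-9-4-6-7-4-9 0-42 14-47 10-14-1-12-5-24-22-8-13-5-38-8-26-3-28-5-20-5-8-9-6-20-2-9-3-24-15-10-5-49-7-8-2-6-5-5-8-4-10-1-14"/><path d="M17 307l30 3 17 0 11-2 10-9 14-24 5-4 6-1 5 4 3 24 7 13 11 6 24 3 9 6 10 16 12 27 5 13 1 11-1 8-5 9-21 25-6 11-4 17 1 18"/><path d="M463 88l-29 5-16 0-15-2-41-12-6-4-8-11-4-2-2 2 2 7 9 11 9 23 21 23 14 19 8 6 20 5 10 5 8 7 7 10 4 11-1 8-22 39-2 9 0 10 5 20 7 11 10 5 12-2"/><path d="M456 35l2 10 5 8"/></g><g data-elev="550"><path d="M291 450l8 0 19-10 14-2 12 1 24 10 10 0 9-3 7-4 4-5 1-6-3-35-4-8-13-15-5-8-2-10-2-19-5-11-9-9-11-6-17-6-24-4-9 0-7 3-5 6-6 8-8 19-11 45-3 33 1 7 4 4 12 1 5 2 9 17z"/><path d="M195 294l4-1 2-3 3-9 1-10-2-5-3-5-5-3-5 0-5 2-5 4-3 5 0 6 5 9z"/><path d="M17 170l9 6 14 18 7 5 36 5 16-1 13-7 15-14 17-28 7-18 0-5-4-4-12-10-13-6-27-9-13-1-41 5-24 0"/><path d="M463 112l-28 4-6 4-2 3 4 5 32 21"/></g><g data-elev="600"><path d="M303 410l4 1 5-2 20-17 5-7 1-6-2-6-4-6-7-5-7-2-7 2-6 5-5 9-4 11-1 8 3 9z"/></g>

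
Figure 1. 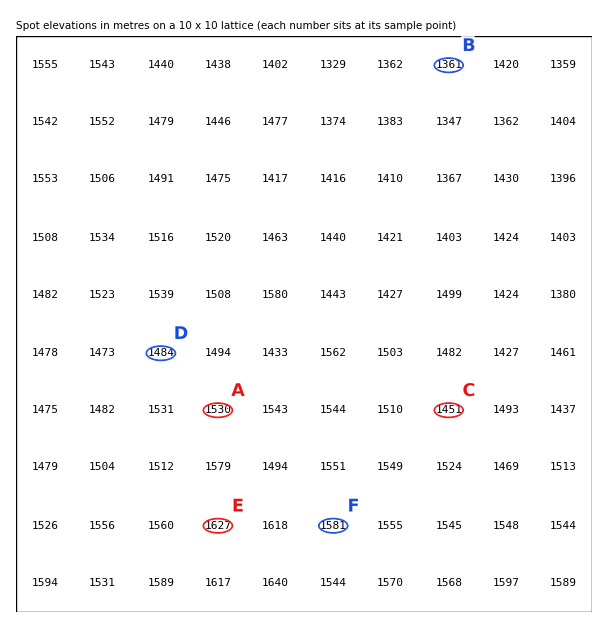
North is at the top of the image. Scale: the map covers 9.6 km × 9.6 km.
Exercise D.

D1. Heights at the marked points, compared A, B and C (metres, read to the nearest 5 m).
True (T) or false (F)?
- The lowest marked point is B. T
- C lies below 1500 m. T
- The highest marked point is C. F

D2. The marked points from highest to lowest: E F D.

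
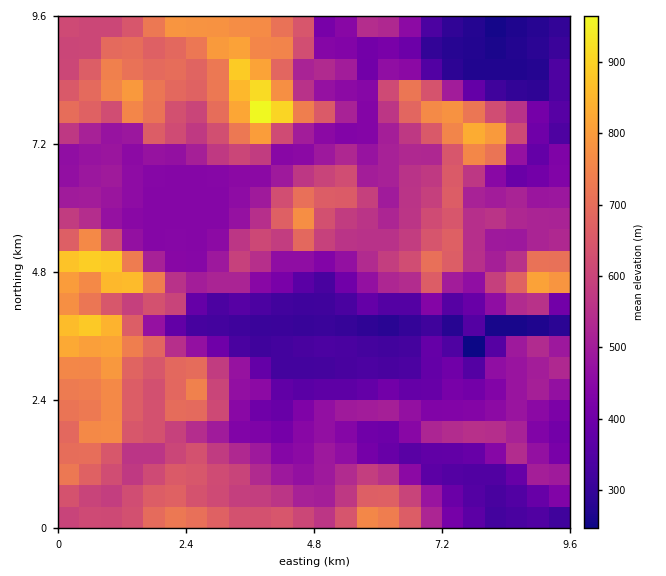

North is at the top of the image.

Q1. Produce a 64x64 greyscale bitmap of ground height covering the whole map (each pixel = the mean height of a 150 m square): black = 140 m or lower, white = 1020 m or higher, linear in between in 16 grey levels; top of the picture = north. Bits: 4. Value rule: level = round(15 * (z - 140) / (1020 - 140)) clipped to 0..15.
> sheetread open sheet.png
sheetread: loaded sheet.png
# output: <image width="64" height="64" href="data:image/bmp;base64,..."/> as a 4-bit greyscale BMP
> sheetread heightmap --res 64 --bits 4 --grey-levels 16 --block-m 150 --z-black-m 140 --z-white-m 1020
<image width="64" height="64" href="data:image/bmp;base64,Qk12CAAAAAAAAHYAAAAoAAAAQAAAAEAAAAABAAQAAAAAAAAIAAATCwAAEwsAABAAAAAAAAAAAAAAABEREQAiIiIAMzMzAERERABVVVUAZmZmAHd3dwCIiIgAmZmZAKqqqgC7u7sAzMzMAN3d3QDu7u4A////AIiIiIiImaqqqqmZmZmZmZiHeJvLu6qYdlVERDMzQzIiiIiIiIiZqqqqmZmIiImYiHd4m7qqqZh2VERDMzNEREOIiIiIiJmqqZmZiIiIiIh3d3eKqZqpiHZUREMzM0REQ4iId3iImZmZmIiIh4iId3ZmZ4mYiah3ZlREQzNERERUmYiId4iJmZmIiIiHeId2ZmZniZiJqHZVVERDMzREVWWpmYiIeIiZmZmIiId3d2ZmZmd5mImYZUREREMzREVndqqpmYh3iImZmYiIiHZmZmZmZ3iIeIZUREREQzREVndmqqqZiHd3iJmZiIiId2ZlVmZndndmZUREREQ0REVnZlWqqZiId3d4mZiIh3d2VVVWZmZlVVVEREREREREVnZVVZqZmZh3d3eJmIh3d2ZVVVZmZlVERERERERERFZ4dlVVmZq7qYh4h3iIh3ZmZlVVVmZlVERERERVVVVneIdlVVWZqru6mIiId3dmZVVVVVVWVmVUREREVmd3d3d3d2VVVJmqu7qpiJmHZ2ZlVFVFRVVVZVVVVVVnd3d3d3ZmZVVVmqqruqmImZmIh3ZURERFVVZmZWZmZmZmZmZmZmZVVVWqqqu6mYiZqqmYh1REREVVVmZmZndmZVVVVVVWZmVVVaqqqrqZiImaqqmHVVVURVVWZmZmZmVVREREVVVmZlVVqqqqupmIiZq7qXZVVVVERURFVVVVVURERERFVWZmZlWqqqu6mYiJmqqodlVWVENEREREREREREVVVVVVZmZmZaqqq7qZiImaqqh2ZmVEMzMzMzMzM0RERVVVVVVWZmdmqrqrupmYiZqqmHdmVEMzMzMzMzMzMzRFVURFZmZmZ3a7uqvLqZmZmqmYdmVDMzMzMzMzMzMzM0VUQzRmZmZndru7vMuqmqmZh3ZVRDMzMzMzMzQzMzM0RUQzI1ZmZndmy7vMy6qqmHdmVUQzMzMzMzMzMzMzMzRFQyESRWd3d2bcy8zLuqmHVUREMzMzMzMzMzMzMzMzM0RDIhE0VmZ2Vt3c3dy6l2VEMzMzMzMzMzMzMzMyIiIiIzIjMhI0RERFzN3d26l1VUMzMzMzMzMzMzMzIiIiMzMzIiREIRERESO7zMuph2VmVDMzMzMzMzMzMzMzMzMzNERDNFUyERERALu7qYdmZ4h1QzMzMzMzMzMzMzNEMzNEVUM0VURFVVQyuqmZmYmZqqhkM0RERDMzMzMzRVREQ0VlRDRWZ4mqmHW6qau7q7u6mXZVVVVEREQzMzNFVVVUVndURFaJqsy6qsuqvMzN26h3Z3d3dlVVVEMzNFVWZ3d4mXVFV4iJrMu73Lu83d3Kh2ZWZ3h3ZlVVVDRFVWZ4iIqql2Z3d4iby7vtzM3t3KhmVVVWeIh2ZVVURFVVZ4iImauod3d3eJq7q83d3dy6hlVVVVVniIdmVWVVVWZ4h4iZmqmHdmZniauZq83duodlVVVVVWZ4iHZmd3d3d4h4iIiaqYdmZmZ4mYiZq8uXZlVVVVVVZnmYdniZiHd3d3d3iImph2ZmZmZ3d4maqXZVVVVVVVVWeIh4mrmId3d3d3eIiamHdmZmZmZmiZmHZlVVVVVVVVVniIisupiHd3dmZ4iJqXeHdmZmZmZ4d3ZlVVVVVVVVVVZ3eKy6mIh3d3ZniImod3iHdmZnZnd2ZmVVVVVVVVVVVnd4q7qYiId4dmeIiJl3Z3d3d3d2Z2ZmZmVVVVVVVVVWZmibqZmIiIh2Z4eImYdmZ3d3d3dmZmZmZVVVVVVVVVZmZ5qpmZmZh2Znh3iph2ZndmVmZmZmZmZlVVVVVVVVVmZniZmZmZh2Znd3eKl2ZWZVVFVVZmZmZmVVVVVVVVVVVWZ3iIiJh2Zmd3d4mXd2VUREVVRWZmZmZVVVVVVVVVVVVWZ3h4iHZmd3d3iZiIZVRERVVWZmZmZlVVVVVWZ2ZmZVVWZ3d4dlZ4d3d4mZmHZURFVmVWZmZmVVZlVWd4iJl2VVVmZnd2Vmd3Zniaq7qXVERFZlVmZmVVZ3ZmiHmJqodlVVVVZmZWZ2ZmeJq8zKhlRERXZVZmVVZ4iHeHeZmrqXZVVVVVVVZmZ3eJq7zMuXZENEl2ZmZVZ5qZh4eJmrvMl2ZlVVVVVXd4iZq7zMu6hlQzSpmYh2Z5upiIh4qrvN3KmYdlVVVWd4iau8zMu6mHVUM6qpmYiau6mIiImqvN7+3LupdlVVaIiZq7y7qqiIdlQzmpmYiby6mYiIiavN7v7LqqmYZVVomqu7uqqYh3dkRESZmYiay6mZmYiaqr3u7bmId3d2VXiau7qph2VURDMzNImZmqvLqqmZmaqqzd3bqXZVVVVVeau6mHZUQzMyIzM0iJqqu7u6qqqZqqvN3cuodmZVVFV4iYh2VDMiIiIiIjSImaqrqqqqqpmpq97cu6hmd3ZURWZ2ZVQzIiIiIiIiNIiImqupmZmZmZmr3cuph2Z3d2VFVWZUMzIiIiIiIiI0iIiZqqmZmZmZmrzcupmYdWZnZUVVVUMyIiIiIiIiIjSIiImrqZmZmZmrzMu6qqqWVmZVRVVVQzIiIiIiIiIzM4iIiJqpmZmaqrvLu7u7u5dVVURFVVVDMyIiIiIiIjMziIiIiZqZmru7u7u7u7u6p1REVVVVVUMzMyIiIiIiMzOIiIiIiZqru7u7u7u7qqqYZEVndmdmVDMzIiIiIiIjM4iIiIiImru7u7u7u7uqmIdkRWiYiHZlQzMiIiIiIiIz"/>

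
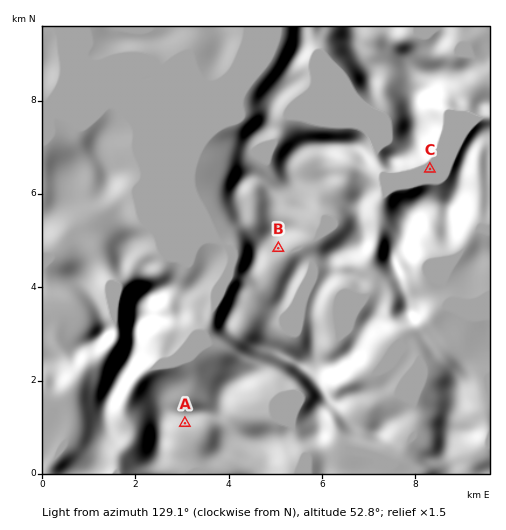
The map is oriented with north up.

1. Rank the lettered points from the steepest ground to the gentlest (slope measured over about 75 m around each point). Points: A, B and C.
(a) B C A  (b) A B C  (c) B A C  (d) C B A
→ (b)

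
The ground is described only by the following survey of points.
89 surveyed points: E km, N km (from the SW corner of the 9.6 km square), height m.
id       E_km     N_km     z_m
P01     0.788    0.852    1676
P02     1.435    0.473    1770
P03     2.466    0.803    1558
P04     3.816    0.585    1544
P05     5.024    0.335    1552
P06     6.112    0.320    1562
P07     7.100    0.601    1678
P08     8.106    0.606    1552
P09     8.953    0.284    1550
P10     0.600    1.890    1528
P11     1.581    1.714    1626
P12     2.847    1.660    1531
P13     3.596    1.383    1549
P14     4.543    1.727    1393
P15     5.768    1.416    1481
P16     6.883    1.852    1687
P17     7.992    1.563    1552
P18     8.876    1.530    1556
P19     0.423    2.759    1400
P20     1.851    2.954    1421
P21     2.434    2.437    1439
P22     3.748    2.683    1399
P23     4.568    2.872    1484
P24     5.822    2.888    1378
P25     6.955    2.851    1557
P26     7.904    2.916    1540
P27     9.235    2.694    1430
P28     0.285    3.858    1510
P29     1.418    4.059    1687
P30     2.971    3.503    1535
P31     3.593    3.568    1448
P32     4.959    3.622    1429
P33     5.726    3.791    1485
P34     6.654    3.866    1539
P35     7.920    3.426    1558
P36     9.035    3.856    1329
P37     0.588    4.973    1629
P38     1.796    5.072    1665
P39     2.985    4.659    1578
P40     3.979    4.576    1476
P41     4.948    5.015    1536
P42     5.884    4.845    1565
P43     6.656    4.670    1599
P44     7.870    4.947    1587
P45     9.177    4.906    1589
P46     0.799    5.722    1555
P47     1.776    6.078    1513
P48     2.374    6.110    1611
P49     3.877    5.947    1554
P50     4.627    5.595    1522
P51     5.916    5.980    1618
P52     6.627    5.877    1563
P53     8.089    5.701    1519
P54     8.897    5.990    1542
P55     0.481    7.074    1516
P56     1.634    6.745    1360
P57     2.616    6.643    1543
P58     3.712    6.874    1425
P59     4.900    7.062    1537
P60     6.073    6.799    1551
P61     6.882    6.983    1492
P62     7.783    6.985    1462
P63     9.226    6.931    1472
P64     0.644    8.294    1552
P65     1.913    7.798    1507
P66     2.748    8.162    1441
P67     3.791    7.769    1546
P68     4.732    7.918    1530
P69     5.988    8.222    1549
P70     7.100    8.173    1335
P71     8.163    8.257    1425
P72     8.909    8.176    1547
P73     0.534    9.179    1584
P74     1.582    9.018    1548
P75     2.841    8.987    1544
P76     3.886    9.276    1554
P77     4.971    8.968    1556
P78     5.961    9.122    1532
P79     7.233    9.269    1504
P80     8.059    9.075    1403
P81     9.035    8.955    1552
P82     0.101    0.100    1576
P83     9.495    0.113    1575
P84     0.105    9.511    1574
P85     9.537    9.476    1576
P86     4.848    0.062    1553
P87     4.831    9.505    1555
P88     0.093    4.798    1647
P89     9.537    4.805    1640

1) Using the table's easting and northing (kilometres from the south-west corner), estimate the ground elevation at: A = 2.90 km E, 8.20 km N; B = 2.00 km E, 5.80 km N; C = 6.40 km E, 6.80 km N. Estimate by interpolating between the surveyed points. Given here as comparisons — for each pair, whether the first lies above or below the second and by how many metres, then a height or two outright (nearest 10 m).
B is above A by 130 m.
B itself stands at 1600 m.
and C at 1550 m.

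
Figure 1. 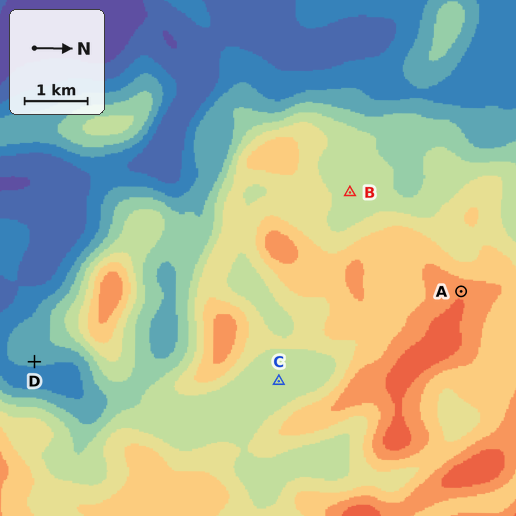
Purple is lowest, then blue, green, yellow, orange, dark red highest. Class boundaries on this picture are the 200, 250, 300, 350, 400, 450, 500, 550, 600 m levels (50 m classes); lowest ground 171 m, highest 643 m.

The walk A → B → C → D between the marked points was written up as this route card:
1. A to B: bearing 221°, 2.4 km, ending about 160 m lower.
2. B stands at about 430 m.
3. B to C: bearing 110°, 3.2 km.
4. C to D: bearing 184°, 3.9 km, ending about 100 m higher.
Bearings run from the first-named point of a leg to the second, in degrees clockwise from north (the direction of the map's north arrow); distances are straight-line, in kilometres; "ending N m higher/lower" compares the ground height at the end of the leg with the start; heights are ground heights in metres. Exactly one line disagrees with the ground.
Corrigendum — Line 4: it should read "ending about 100 m lower".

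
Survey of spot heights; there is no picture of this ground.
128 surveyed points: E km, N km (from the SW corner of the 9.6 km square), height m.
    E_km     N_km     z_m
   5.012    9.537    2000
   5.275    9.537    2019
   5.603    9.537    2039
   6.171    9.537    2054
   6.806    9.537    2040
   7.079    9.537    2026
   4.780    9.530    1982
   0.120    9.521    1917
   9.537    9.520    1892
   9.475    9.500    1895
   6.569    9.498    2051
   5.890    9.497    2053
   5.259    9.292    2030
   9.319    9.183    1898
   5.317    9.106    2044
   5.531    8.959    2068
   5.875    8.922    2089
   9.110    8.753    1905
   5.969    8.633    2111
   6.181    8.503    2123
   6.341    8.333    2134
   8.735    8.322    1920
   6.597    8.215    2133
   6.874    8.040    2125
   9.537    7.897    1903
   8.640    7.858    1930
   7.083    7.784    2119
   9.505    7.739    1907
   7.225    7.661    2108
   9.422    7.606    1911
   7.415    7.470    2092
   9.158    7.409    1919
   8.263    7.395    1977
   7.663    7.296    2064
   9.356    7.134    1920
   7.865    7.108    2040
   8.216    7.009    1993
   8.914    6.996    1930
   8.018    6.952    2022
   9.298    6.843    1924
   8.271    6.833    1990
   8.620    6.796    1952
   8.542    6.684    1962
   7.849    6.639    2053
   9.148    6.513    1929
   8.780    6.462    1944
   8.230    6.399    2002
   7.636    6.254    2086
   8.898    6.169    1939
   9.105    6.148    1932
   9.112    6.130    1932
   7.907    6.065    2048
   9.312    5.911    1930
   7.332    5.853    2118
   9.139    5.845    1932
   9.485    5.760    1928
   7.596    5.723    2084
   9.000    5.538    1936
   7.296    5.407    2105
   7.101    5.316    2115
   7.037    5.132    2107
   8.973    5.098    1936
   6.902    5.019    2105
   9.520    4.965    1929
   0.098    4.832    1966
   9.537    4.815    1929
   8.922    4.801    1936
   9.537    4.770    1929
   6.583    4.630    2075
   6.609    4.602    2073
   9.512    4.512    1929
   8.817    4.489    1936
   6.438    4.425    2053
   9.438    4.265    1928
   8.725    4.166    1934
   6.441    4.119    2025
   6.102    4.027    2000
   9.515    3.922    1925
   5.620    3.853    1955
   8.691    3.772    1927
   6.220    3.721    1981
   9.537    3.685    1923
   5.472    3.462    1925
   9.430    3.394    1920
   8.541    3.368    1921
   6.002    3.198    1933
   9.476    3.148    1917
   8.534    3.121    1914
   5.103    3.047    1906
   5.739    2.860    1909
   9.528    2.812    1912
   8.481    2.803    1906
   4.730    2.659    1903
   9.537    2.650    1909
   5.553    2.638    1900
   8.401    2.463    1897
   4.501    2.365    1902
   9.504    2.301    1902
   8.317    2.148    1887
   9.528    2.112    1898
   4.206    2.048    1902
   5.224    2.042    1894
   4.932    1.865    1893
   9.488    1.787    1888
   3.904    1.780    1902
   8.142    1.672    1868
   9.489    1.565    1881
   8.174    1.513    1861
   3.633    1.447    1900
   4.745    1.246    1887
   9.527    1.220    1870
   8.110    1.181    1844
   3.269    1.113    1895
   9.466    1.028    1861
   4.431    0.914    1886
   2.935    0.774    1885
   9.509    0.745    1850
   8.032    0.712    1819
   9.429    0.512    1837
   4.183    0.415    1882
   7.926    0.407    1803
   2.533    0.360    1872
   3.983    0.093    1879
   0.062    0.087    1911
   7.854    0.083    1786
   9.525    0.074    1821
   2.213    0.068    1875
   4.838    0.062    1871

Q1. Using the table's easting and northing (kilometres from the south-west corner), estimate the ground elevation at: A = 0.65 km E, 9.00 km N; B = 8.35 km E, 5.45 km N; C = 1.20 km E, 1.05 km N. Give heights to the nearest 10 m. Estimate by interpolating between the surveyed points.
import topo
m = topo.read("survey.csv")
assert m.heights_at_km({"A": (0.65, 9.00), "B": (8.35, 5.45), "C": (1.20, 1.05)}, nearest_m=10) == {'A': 1920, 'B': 1990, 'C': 1910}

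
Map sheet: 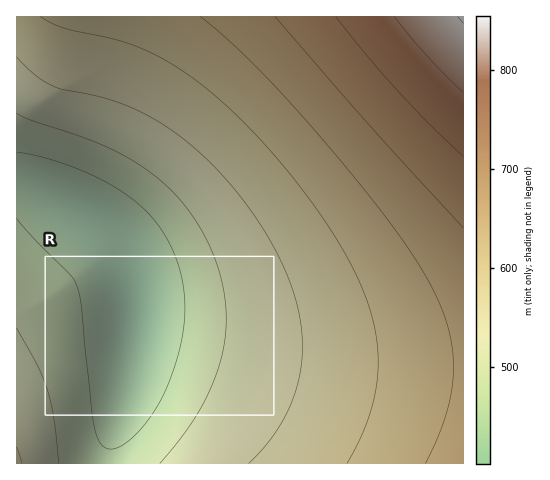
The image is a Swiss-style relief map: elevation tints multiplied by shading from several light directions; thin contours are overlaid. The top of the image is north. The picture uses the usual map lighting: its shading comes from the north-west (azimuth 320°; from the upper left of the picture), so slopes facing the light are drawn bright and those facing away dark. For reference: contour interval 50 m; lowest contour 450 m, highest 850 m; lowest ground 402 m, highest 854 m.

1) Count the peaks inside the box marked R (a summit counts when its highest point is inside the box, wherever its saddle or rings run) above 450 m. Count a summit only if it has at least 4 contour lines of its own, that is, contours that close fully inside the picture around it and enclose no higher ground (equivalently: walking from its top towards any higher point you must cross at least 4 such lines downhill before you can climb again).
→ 0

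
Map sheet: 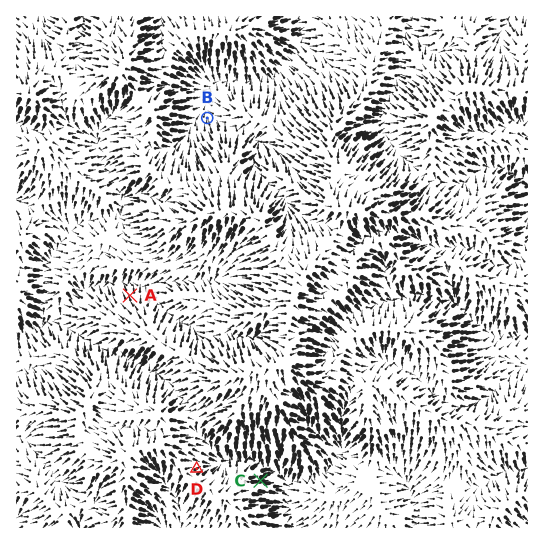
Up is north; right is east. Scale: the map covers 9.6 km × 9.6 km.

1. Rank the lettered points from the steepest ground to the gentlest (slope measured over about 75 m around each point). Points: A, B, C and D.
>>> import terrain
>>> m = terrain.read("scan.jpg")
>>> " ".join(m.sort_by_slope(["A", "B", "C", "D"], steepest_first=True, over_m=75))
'C A D B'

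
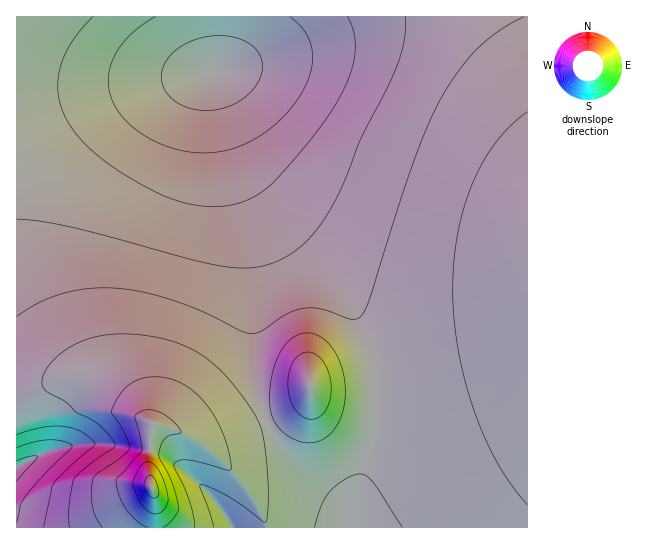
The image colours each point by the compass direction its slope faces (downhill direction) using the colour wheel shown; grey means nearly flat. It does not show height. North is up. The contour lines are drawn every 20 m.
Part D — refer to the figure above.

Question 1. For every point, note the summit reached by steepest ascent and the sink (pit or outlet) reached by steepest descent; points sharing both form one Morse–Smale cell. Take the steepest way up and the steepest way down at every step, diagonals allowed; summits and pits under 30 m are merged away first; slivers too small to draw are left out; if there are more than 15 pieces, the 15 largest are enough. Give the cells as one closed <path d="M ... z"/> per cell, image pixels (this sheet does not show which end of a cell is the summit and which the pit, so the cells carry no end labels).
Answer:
<path d="M527 16l-304 1-3 44-4 9-4 3 5 9 28 84 12 21 28 39 59 68 17 31 10 26 6 42-1 33-7 32-14 44-2 26 175-1z"/><path d="M222 16l-206 1 0 376 13-1 40-15 26 2 26 13 15 15 5 10 11 6-4 46 3 18 4 8 2 33 192 0-2-11-6-11-12-13-28-21-24-29-14-30-7-24-4-28 0-100-9-44-18-59-13-75 0-10 7-8 2-12z"/><path d="M213 73l2 29 10 56 18 59 9 44 0 100 8 44 8 21 15 25 18 21 28 21 12 13 4 7 3 12 3 3 5-31 17-55 4-31-1-33-8-36-9-23-15-25-59-68-34-49-14-31-20-64z"/><path d="M90 377l-21 0-40 15-13 2 1 134 139-1-1-32-4-8-3-18 4-46-11-6-5-10-15-15-22-12z"/>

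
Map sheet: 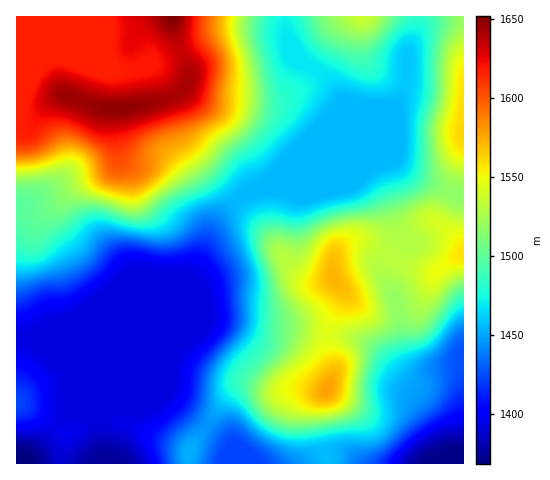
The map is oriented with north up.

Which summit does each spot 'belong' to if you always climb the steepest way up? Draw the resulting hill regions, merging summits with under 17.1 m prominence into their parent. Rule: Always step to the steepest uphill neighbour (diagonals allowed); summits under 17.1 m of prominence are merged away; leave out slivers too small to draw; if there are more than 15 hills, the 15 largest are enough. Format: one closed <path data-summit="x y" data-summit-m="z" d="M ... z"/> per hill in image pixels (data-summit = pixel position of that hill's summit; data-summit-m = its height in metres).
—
<path data-summit="172 17" data-summit-m="1652" d="M285 16l-269 1 0 319 18 3 6 10 20 19 14 30 22 21 9 45 119 0 3-5 4-14-65-51-36 15-22 1 52-53 49-121 9-16 20-21 32-19 14-19 58-58-3-8-8-13-22-16-20-24-3-11z"/><path data-summit="327 390" data-summit-m="1578" d="M214 319l-7 0-14 7-84 83 21 0 36-15 65 51-6 19 76 0 17-10 14-4 11 1 20 13 99-1 1-61-5-16-6-5-13-1-18 5-7-1-8-5-29-29-22-12-37-2-21-5-34 0-21-7z"/><path data-summit="334 278" data-summit-m="1572" d="M372 169l-63 23-25 0-10-3-22 2-21 14-13 15-9 16-52 125 36-35 14-7 24 3 32 9 34 0 21 5 31 1 13 3 15 10 29 29 8 5 7 1 11-4 15-1 11 6 5 16-1 61 1 1 1-99-40 5-7-3-10-11-5-16-4-35-16-34 5-13 15-21-6-10-9-31z"/><path data-summit="463 136" data-summit-m="1562" d="M463 16l-45 0-3 19-8 20-1 32-11 19-97 42-28 32-18 10 22-1 10 3 23 0 88-32 23 18 35 15 10 3z"/><path data-summit="463 253" data-summit-m="1558" d="M395 160l-25 8 4 3 8 15 14 41 6 10-15 21-5 13 16 34 6 45 6 10 7 7 7 3 39-5 1-169-46-18z"/><path data-summit="363 17" data-summit-m="1538" d="M417 16l-131 1 0 14 3 11 20 24 22 16 11 17 0 4-42 44 95-41 11-19 1-32 8-20z"/><path data-summit="17 403" data-summit-m="1423" d="M26 337l-10 0 0 126 88 1-8-45-22-21-14-30-20-19-7-11z"/>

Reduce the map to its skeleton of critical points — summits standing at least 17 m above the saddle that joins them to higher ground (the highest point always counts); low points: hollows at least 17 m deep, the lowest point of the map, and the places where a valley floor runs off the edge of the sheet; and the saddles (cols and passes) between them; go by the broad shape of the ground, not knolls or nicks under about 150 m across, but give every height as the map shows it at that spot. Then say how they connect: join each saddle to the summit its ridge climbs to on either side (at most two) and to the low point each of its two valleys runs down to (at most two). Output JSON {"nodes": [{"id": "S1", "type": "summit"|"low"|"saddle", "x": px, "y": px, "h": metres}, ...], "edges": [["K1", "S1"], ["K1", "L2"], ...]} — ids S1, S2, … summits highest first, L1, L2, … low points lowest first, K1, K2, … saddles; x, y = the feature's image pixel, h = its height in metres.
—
{"nodes": [
{"id": "S1", "type": "summit", "x": 172, "y": 17, "h": 1652},
{"id": "S2", "type": "summit", "x": 327, "y": 390, "h": 1578},
{"id": "S3", "type": "summit", "x": 334, "y": 278, "h": 1572},
{"id": "S4", "type": "summit", "x": 462, "y": 136, "h": 1562},
{"id": "S5", "type": "summit", "x": 462, "y": 253, "h": 1558},
{"id": "S6", "type": "summit", "x": 363, "y": 17, "h": 1538},
{"id": "S7", "type": "summit", "x": 18, "y": 403, "h": 1423},
{"id": "L1", "type": "low", "x": 24, "y": 459, "h": 1368},
{"id": "L2", "type": "low", "x": 447, "y": 458, "h": 1371},
{"id": "L3", "type": "low", "x": 238, "y": 454, "h": 1423},
{"id": "K1", "type": "saddle", "x": 327, "y": 336, "h": 1544},
{"id": "K2", "type": "saddle", "x": 390, "y": 257, "h": 1531},
{"id": "K3", "type": "saddle", "x": 452, "y": 192, "h": 1517},
{"id": "K4", "type": "saddle", "x": 418, "y": 17, "h": 1483},
{"id": "K5", "type": "saddle", "x": 237, "y": 200, "h": 1455},
{"id": "K6", "type": "saddle", "x": 207, "y": 426, "h": 1445},
{"id": "K7", "type": "saddle", "x": 17, "y": 337, "h": 1393}],
"edges": [["K1", "S2"], ["K1", "S3"], ["K1", "L1"], ["K1", "L2"], ["K2", "S3"], ["K2", "S5"], ["K2", "L1"], ["K2", "L2"], ["K3", "S4"], ["K3", "S5"], ["K3", "L1"], ["K4", "S4"], ["K4", "S6"], ["K4", "L1"], ["K5", "S1"], ["K5", "S3"], ["K5", "L1"], ["K6", "S1"], ["K6", "S2"], ["K6", "L1"], ["K6", "L3"], ["K7", "S1"], ["K7", "S7"], ["K7", "L1"]]}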